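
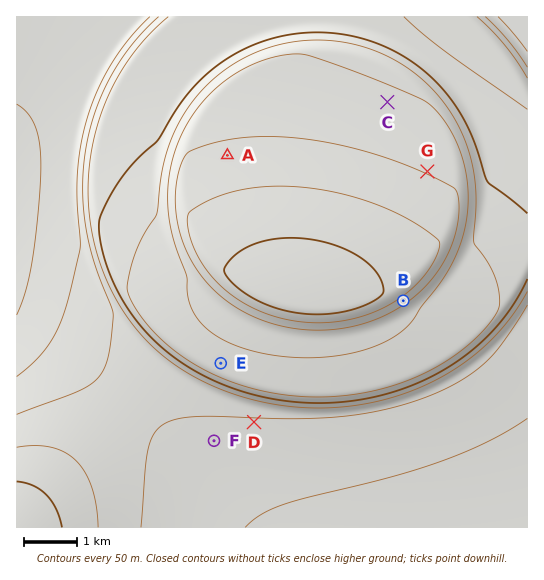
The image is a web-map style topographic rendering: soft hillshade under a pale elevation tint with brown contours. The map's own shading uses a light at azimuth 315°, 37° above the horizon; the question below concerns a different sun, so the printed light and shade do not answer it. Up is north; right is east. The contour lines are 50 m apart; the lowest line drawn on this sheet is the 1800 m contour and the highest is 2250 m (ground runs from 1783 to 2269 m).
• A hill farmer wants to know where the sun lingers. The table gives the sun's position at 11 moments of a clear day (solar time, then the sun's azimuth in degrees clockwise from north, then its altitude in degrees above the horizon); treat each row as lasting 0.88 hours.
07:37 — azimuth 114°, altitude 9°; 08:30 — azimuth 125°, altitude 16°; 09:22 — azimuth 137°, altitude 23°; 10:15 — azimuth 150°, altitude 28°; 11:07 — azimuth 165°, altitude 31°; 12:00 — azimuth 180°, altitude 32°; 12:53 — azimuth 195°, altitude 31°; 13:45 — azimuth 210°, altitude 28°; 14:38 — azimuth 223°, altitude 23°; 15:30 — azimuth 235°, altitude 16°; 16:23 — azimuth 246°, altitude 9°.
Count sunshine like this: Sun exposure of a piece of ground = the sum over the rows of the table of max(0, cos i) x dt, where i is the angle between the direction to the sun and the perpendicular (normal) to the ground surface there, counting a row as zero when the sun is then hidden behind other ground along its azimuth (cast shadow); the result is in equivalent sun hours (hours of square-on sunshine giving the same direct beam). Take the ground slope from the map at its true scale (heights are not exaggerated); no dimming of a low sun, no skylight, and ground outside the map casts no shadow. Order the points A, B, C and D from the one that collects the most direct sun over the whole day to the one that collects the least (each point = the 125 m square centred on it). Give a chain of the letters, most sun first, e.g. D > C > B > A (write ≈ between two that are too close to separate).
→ B > D > C ≈ A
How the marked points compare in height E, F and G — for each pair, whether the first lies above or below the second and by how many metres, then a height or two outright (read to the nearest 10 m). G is above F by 260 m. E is above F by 190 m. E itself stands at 2080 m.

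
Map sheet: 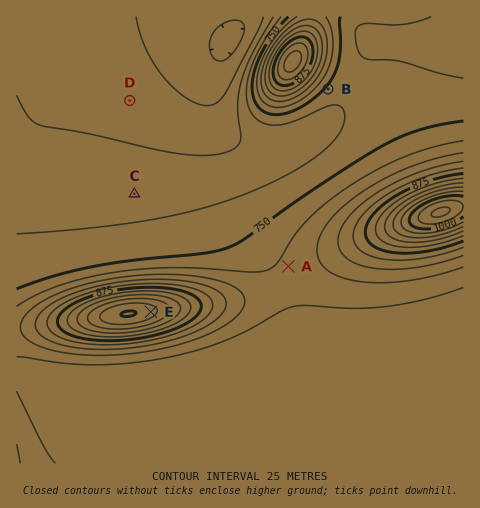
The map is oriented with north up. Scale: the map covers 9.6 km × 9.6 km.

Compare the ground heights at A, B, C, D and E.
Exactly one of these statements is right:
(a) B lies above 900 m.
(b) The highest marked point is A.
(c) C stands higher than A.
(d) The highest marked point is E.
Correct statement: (d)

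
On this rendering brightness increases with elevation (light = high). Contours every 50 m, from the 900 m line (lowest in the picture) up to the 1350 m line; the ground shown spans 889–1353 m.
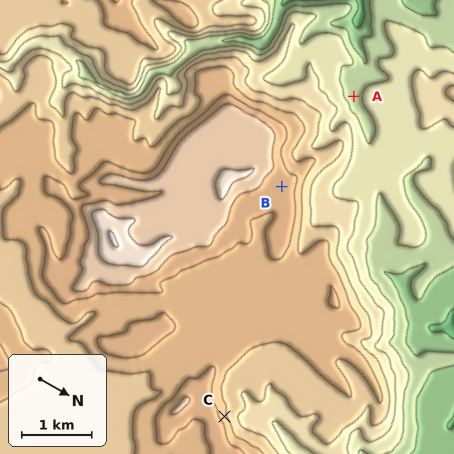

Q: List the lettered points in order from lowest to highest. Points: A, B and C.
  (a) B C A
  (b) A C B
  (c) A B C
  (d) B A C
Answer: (b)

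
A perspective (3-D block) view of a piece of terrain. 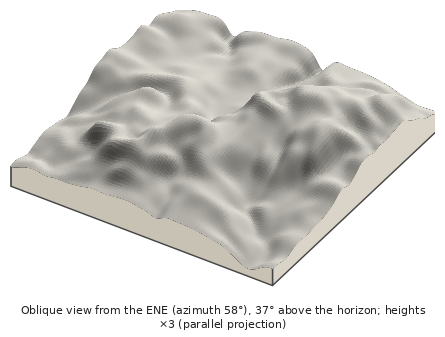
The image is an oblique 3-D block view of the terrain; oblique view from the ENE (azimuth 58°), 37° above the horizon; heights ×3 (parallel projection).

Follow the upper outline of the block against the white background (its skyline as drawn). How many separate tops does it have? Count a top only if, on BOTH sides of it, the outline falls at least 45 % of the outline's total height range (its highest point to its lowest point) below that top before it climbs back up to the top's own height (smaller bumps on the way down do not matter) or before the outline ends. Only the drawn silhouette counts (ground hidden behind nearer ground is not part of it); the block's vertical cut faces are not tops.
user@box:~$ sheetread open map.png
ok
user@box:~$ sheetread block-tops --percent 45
1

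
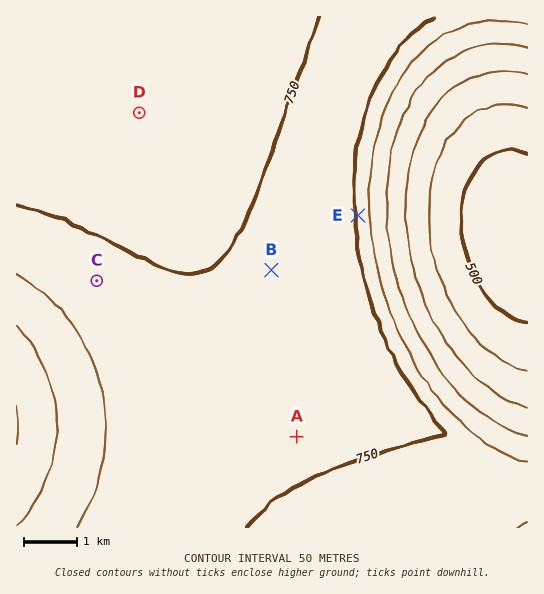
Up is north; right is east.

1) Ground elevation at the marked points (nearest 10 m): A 750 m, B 750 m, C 770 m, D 730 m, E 740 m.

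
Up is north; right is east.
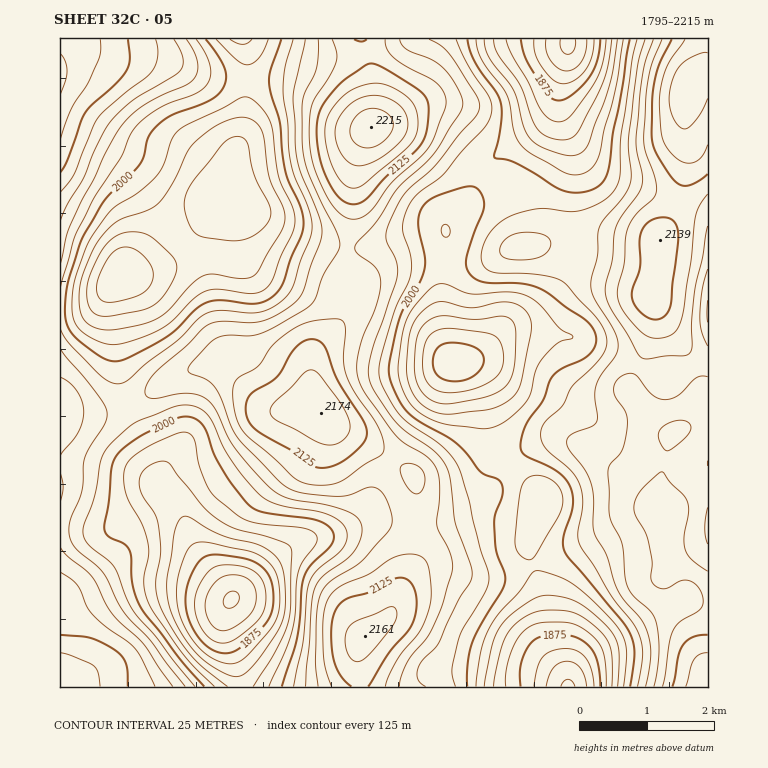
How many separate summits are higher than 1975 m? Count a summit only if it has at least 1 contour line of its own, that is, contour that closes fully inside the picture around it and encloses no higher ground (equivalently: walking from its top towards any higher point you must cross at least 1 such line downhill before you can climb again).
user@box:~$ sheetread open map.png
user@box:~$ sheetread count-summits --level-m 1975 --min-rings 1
6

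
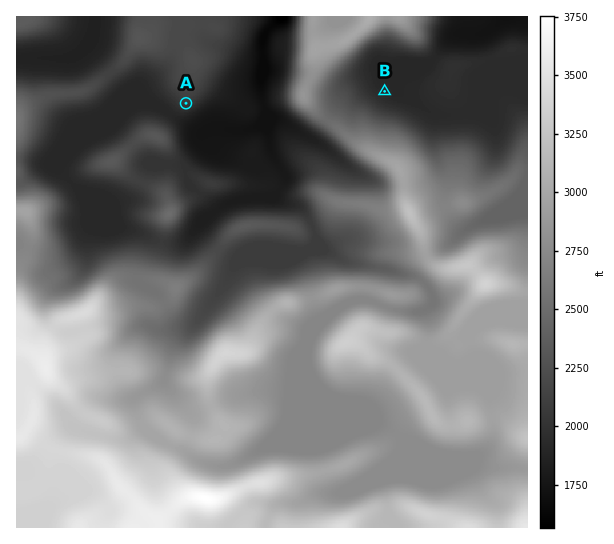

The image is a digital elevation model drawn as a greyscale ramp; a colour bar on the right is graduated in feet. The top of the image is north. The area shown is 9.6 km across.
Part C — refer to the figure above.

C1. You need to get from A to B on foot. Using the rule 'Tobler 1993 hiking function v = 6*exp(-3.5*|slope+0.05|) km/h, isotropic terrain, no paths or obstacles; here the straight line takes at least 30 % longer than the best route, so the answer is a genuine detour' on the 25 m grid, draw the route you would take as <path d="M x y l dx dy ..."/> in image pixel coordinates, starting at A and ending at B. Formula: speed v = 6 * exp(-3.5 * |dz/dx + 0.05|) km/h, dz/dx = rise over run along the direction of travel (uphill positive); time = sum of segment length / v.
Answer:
<path d="M186 103l11 0 13-6 39 0 13 6 7 0 2 2 8 0 35 17 8 0 45-23 2 0 16-8"/>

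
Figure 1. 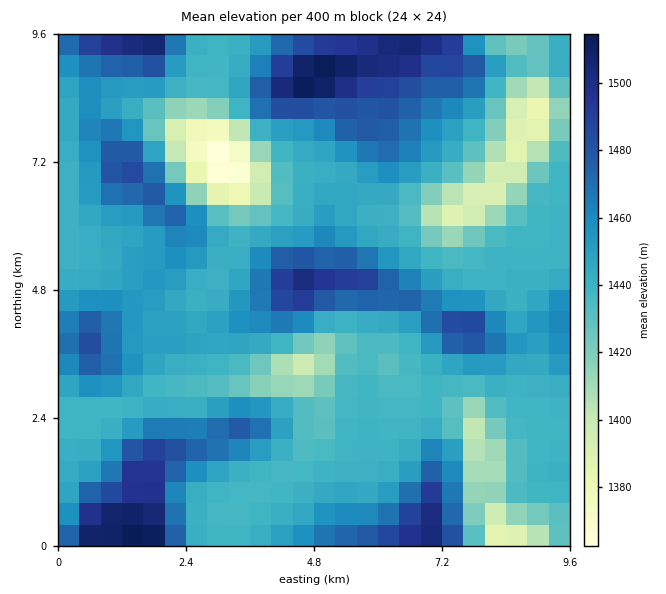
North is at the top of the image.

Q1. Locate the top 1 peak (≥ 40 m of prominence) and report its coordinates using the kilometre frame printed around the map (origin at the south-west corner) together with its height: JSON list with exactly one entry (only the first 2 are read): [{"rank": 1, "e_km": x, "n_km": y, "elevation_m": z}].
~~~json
[{"rank": 1, "e_km": 4.89, "n_km": 8.81, "elevation_m": 1518}]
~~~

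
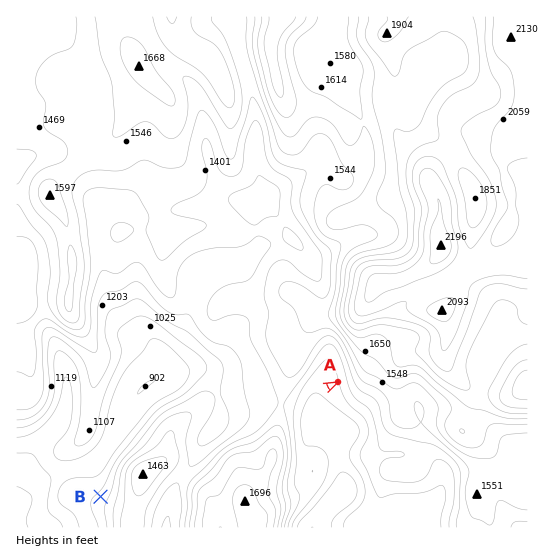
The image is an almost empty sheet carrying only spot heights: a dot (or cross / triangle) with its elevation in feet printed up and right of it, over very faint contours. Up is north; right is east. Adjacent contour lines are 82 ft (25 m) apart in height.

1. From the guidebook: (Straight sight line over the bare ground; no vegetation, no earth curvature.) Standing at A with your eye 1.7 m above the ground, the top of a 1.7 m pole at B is out of sight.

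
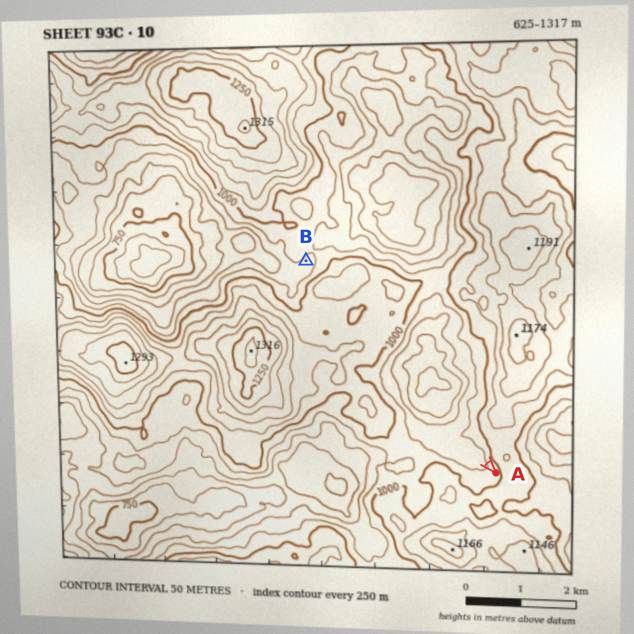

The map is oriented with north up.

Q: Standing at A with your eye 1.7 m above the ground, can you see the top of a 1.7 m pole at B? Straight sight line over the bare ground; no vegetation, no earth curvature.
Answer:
no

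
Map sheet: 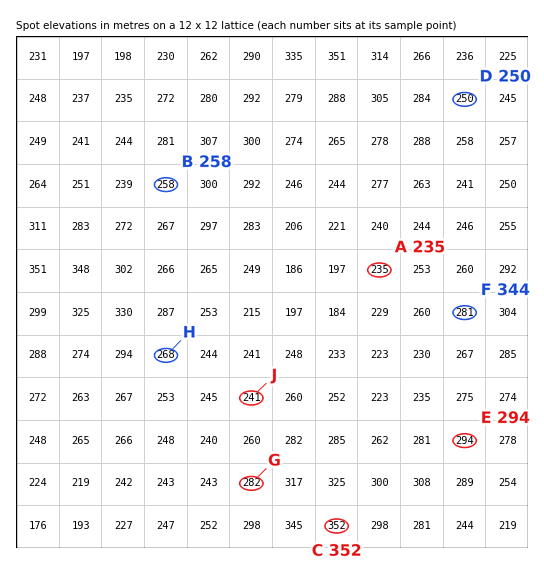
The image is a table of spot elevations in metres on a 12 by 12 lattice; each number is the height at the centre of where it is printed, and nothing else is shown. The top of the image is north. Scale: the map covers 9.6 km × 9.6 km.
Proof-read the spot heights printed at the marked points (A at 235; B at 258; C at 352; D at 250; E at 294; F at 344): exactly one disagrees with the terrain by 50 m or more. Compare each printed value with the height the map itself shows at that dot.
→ F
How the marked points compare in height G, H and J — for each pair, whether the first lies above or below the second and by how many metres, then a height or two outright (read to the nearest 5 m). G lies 40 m above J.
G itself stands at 280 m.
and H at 270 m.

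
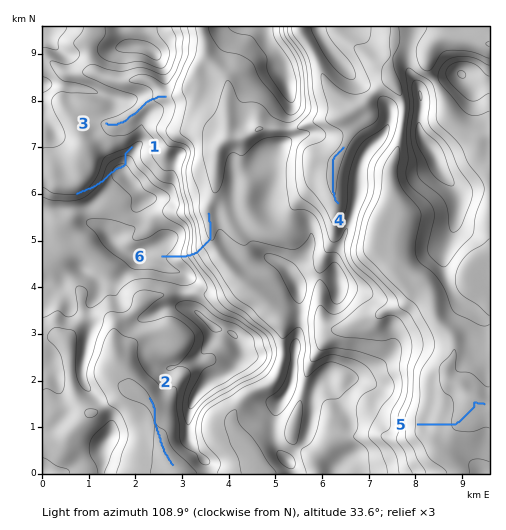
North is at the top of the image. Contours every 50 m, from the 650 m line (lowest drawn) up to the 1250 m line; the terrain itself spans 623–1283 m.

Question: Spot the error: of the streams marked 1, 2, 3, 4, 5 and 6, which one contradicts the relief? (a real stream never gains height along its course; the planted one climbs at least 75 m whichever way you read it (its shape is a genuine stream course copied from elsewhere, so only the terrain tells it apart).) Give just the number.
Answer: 1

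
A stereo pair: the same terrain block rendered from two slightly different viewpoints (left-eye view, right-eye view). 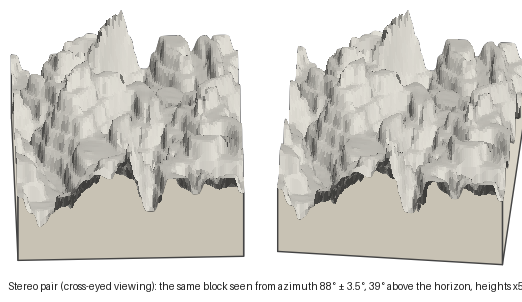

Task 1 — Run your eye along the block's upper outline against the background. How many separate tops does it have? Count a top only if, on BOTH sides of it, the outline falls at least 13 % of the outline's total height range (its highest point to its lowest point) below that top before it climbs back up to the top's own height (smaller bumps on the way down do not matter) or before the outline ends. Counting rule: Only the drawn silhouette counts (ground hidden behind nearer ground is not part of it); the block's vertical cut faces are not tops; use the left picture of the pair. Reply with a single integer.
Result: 2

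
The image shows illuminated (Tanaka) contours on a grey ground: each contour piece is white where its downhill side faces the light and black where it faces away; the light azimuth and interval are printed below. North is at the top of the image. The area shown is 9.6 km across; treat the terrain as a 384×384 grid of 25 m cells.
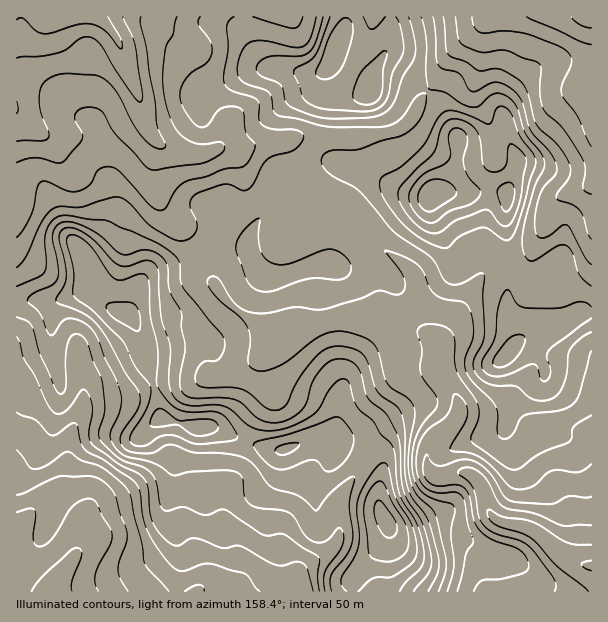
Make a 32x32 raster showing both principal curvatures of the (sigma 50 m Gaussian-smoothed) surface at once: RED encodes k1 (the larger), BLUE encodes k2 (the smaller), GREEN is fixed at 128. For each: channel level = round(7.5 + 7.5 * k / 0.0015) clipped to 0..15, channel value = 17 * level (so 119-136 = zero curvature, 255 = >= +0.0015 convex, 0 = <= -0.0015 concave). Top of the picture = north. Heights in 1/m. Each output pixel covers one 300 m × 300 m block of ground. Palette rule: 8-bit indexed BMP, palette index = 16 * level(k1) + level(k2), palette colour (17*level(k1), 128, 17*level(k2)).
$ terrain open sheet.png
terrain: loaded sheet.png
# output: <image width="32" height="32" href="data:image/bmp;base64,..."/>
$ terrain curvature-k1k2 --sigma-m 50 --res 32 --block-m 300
<image width="32" height="32" href="data:image/bmp;base64,Qk02CAAAAAAAADYEAAAoAAAAIAAAACAAAAABAAgAAAAAAAAEAAATCwAAEwsAAAABAAAAAAAAAIAAABGAAAAigAAAM4AAAESAAABVgAAAZoAAAHeAAACIgAAAmYAAAKqAAAC7gAAAzIAAAN2AAADugAAA/4AAAACAEQARgBEAIoARADOAEQBEgBEAVYARAGaAEQB3gBEAiIARAJmAEQCqgBEAu4ARAMyAEQDdgBEA7oARAP+AEQAAgCIAEYAiACKAIgAzgCIARIAiAFWAIgBmgCIAd4AiAIiAIgCZgCIAqoAiALuAIgDMgCIA3YAiAO6AIgD/gCIAAIAzABGAMwAigDMAM4AzAESAMwBVgDMAZoAzAHeAMwCIgDMAmYAzAKqAMwC7gDMAzIAzAN2AMwDugDMA/4AzAACARAARgEQAIoBEADOARABEgEQAVYBEAGaARAB3gEQAiIBEAJmARACqgEQAu4BEAMyARADdgEQA7oBEAP+ARAAAgFUAEYBVACKAVQAzgFUARIBVAFWAVQBmgFUAd4BVAIiAVQCZgFUAqoBVALuAVQDMgFUA3YBVAO6AVQD/gFUAAIBmABGAZgAigGYAM4BmAESAZgBVgGYAZoBmAHeAZgCIgGYAmYBmAKqAZgC7gGYAzIBmAN2AZgDugGYA/4BmAACAdwARgHcAIoB3ADOAdwBEgHcAVYB3AGaAdwB3gHcAiIB3AJmAdwCqgHcAu4B3AMyAdwDdgHcA7oB3AP+AdwAAgIgAEYCIACKAiAAzgIgARICIAFWAiABmgIgAd4CIAIiAiACZgIgAqoCIALuAiADMgIgA3YCIAO6AiAD/gIgAAICZABGAmQAigJkAM4CZAESAmQBVgJkAZoCZAHeAmQCIgJkAmYCZAKqAmQC7gJkAzICZAN2AmQDugJkA/4CZAACAqgARgKoAIoCqADOAqgBEgKoAVYCqAGaAqgB3gKoAiICqAJmAqgCqgKoAu4CqAMyAqgDdgKoA7oCqAP+AqgAAgLsAEYC7ACKAuwAzgLsARIC7AFWAuwBmgLsAd4C7AIiAuwCZgLsAqoC7ALuAuwDMgLsA3YC7AO6AuwD/gLsAAIDMABGAzAAigMwAM4DMAESAzABVgMwAZoDMAHeAzACIgMwAmYDMAKqAzAC7gMwAzIDMAN2AzADugMwA/4DMAACA3QARgN0AIoDdADOA3QBEgN0AVYDdAGaA3QB3gN0AiIDdAJmA3QCqgN0Au4DdAMyA3QDdgN0A7oDdAP+A3QAAgO4AEYDuACKA7gAzgO4ARIDuAFWA7gBmgO4Ad4DuAIiA7gCZgO4AqoDuALuA7gDMgO4A3YDuAO6A7gD/gO4AAID/ABGA/wAigP8AM4D/AESA/wBVgP8AZoD/AHeA/wCIgP8AmYD/AKqA/wC7gP8AzID/AN2A/wDugP8A/4D/AKd2hZeYh4d3l5aEhYaHl4WS2tmWlpaWl4V1h4eHt7emp5eEhZeXqIaXqIaHhoaXdYGl18aXqMi4lISXqNimcnKnqIZ1dXaVlbeXhpiFmJeUppBz1rjZyIWDtufYt4CTl4W4l4V2dXW4uIaXhoaXdoXKlWG32PmmhJbEYYCAg7iXhJaXdYWHhbinhpiGl5d2hbeEksn4t6TE2YOApZa3l4enhJd2ZXVkpreHiIaXp5eXp4WAyPeEgpP5oJHJqJd2l7iXdYZkhIOTt4eGdmWFpoWGuIKS96VAcJBglMiXdoeYl7iFpJS2uMSFhIR1hbfZp4Wnl4L3x3DnxKTXqIeHh5iXl5Wj2Of712O3yNbl5df357molsbmcHDG2KmYh5eXl4eGtoGWlpX49/b56JZ0U3Slt5eYqLbEpHCWp5eFdIWFmIXZgoWWY+XFY4W2p3VlZIWnp5WXpqa5cISlhqanp5iGhumDdYaG9ZVTYoOVhYeVmKjIhmV1l4WBprWEl8qXh4aWx4OFh6jYh3Z1lnV2doWXqbmXdXaXc6TY+seTuJeGhremc4WXt8iXloaohnd3dYWnl6aGh5iEhIW3+aaVhGV1t6VSdabWt4aGl5iGh4d3hISFhYWGhnZ1Zaa2t8jYlpa2tITG6dmGhaiXdYWFhnaHhoV1doZ2hnV1t5aGhpbJx8fV2MaGtqeFhnWFlpiXhnaHh4eHqIWmlpSnp3aGhqd2ZGPnp6S32IZlZnWXqKe3l5iolpeXdJe5hIW3hZe2hYZ0hfjXhIXZtqWWhqeXdoeYmJiXhoN1pqiGdcaTt+qEhqT4+qV0lZaEhZeGqId2doeXh3WEhZbFdXV05XJ01nR1pPekk4endYR1loaXp4eGhoeGdIaWx7d1dZT3cnS4lYaUpHSXl5d0haipmIWnmHZ3hnWGl7bqyLa2o/qDcqaWiKeGZYanhnWGp6e4lZandnWFhqe2tcrqt7bF+aV0lHSoqIWXl6iHlpeHdpeEl7iWlri3p5Z0lqW1hWPV18W3p5eGdZeGl5d1c4KCc3WUlYaXp4aHh3Z1pcaXcufZpYeHhnSGhpeXloKWmKiElqWEYoGBcYKDdXSn/MeS93R0h4Z0l5iYmKiEg5eYqHV0p8eVt7empbOEdLTGkqb5dHWHl5eXmJeYqIJ0qKmnpYVzlbi3psX8yISFpZRzyMeUdXaHp5eYh5engJeomIamyLi2psemgui2dJWVqIOmlaWGd4eYh4eXt4SCp5eHdnaouMjFxPiTleeXpoOWhZeGh6iop5Z2h6i5cHSnl4V1hqenllNi+aeDyKiYhnR1h5iXmJiWp4WFlpKCt6iWqKeop4aFdXLX2ZLHqJiXhnWFhYWFhXQ="/>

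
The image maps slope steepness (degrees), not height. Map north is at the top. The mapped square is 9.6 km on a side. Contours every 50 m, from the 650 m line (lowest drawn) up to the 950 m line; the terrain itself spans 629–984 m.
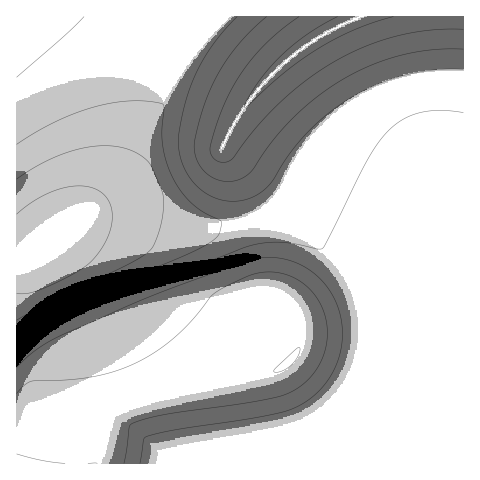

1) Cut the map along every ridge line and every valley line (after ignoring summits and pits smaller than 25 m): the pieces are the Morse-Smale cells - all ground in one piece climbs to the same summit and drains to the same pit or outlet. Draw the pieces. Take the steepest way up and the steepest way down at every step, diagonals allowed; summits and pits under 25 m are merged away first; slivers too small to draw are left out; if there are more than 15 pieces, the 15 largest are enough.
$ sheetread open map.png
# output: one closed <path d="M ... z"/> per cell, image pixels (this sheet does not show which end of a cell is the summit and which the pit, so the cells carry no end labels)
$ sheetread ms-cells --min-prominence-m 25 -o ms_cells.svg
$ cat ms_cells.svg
<path d="M463 74l-29 0-22 4-29 9-26 13-25 19-18 18-16 20-22 39-11 11-20 11 35 7 31 13 16 11 12 13 17 25 8 28 0 28-3 12-13 29-19 23-14 10-27 12-122 25-6-2-17-17-3-7-27-78-34-76-21-26-10-8-19 12-13 1 0 210 447 1z"/><path d="M463 16l-446 0-1 236 13 0 35-24 17-8 27-7 37 0 63 11 24-2 23-8 21-18 22-39 16-20 29-28 32-18 28-11 31-6 29 0z"/><path d="M145 213l-37 0-13 3-31 12-15 11 22 24 13 21 29 66 30 85 17 17 6 2 122-25 27-12 14-10 15-16 8-13 12-35 0-28-3-11-10-26-12-16-12-13-16-11-20-10-25-7-23-2-19 5-16 0z"/>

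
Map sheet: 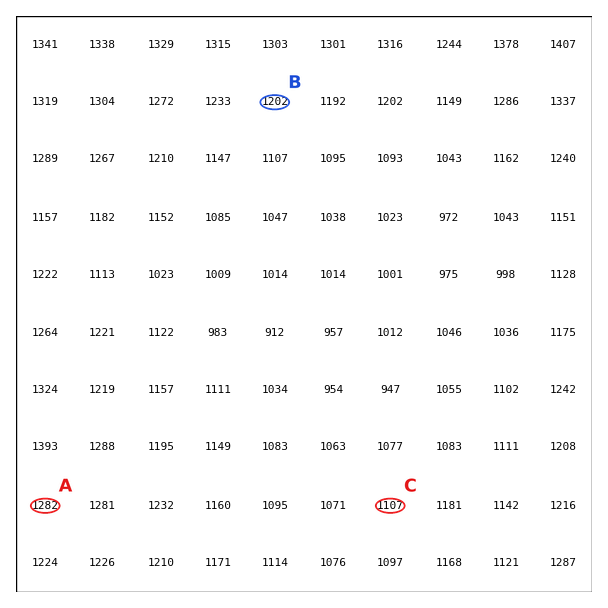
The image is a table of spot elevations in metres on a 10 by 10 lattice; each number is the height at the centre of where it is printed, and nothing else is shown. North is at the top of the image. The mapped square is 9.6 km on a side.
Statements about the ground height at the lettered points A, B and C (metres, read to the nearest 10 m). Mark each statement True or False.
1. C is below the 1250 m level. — True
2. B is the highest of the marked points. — False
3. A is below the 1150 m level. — False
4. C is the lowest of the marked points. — True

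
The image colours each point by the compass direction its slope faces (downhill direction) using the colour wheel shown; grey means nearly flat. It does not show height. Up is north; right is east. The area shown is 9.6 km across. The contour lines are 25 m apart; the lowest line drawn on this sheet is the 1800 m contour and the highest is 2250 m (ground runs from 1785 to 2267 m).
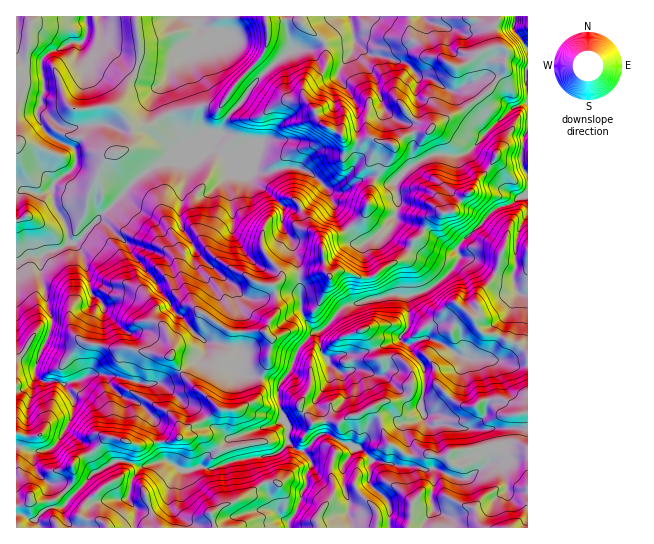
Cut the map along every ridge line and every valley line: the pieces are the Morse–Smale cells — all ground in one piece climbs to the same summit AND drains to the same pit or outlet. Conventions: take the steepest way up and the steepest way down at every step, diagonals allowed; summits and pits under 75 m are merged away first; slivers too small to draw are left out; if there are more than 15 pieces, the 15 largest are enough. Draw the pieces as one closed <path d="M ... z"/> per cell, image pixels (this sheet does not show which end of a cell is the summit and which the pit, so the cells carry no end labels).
<path d="M498 16l-481 0-1 430 15 6 15-1 13-10 14-30 0-13-8-12 2-3 14-3 8-5 26 1 30 8 17-1 35-22 8-10 1-10 11 2 22 7 1 4-4 16 3 3 36 8 8 0-6 9 6 29-9 6-16 4-2 2 0 14 1 9 4 3 18-5 10-9 6 6 7 2 10 12-5 10 0 12-6 8 0 6-6 15-7 8 2 6 237 0 1-258-9 2-18-11-10 21-14 13-1 7 3 4 0 7-5 4-19-14-8 4-8 0-11-16-3 0-16 5-20-1-10 4-33 6-23 24-6 3-8-6-8-13-4-54-4-6-1-11-9-15 0-21-18-17-10-5-8-9-9-4-13-16-12-7-6 0-30 13-12 0 6-6 11-6 37-14 9-20 16-16 12-18 27-25 16-7 14 0 16-5 16 0 8-3 1-2 1 3 14 13 33 6 5 3 12 13 12 2 18 12 6 0 10-6 6 0 12 10 9-8 13-20-1-5 3-12-11-7-1-6 0-11z"/><path d="M206 341l-1 10-8 10-35 22-17 1-39-9-17 0-8 5-14 3-2 3 8 12 0 13-14 30-13 10-15 1-12-5-3 0 0 80 273 1-1-6 7-8 6-15 0-6 6-8 0-12 5-10-10-12-7-2-6-6-10 9-18 5-4-3-1-9 0-14 2-2 16-4 9-6-6-24 0-5 4-8-42-9-3-3 4-16-3-6z"/><path d="M354 39l-1 2-8 3-16 0-16 5-14 0-12 4-31 28-12 18-16 16-9 20-37 14-11 6-6 6 12 0 30-13 6 0 12 7 5 6 28 11 13 0 11-4 20 1 11 6 13 13 8 4 8 0 25-16 6 0 12 7 9 0 13-15 8-3-4-14-9-4-7 0-1-3 8-7 12-5 15 0 5-7 28-14 21-16-12-10-6 0-10 6-6 0-18-12-12-2-12-13-5-3-33-6-14-13z"/><path d="M231 161l-2 1 9 9 9 4 37 34-1 18 9 15 7 25 2 46 13 18 4 1 5-3 23-24 33-6 10-4 20 1 18-6-8-19-10-10-10 0 9-7 5-13 10-7 5-13 16-8-5-16 0-14-5-4-11-4-8-10-8 3-12 14 2 27-10 18-14 12-10 5-5 0-21-26-9-28-19-18-11-4-16 0-11 4-13 0z"/><path d="M514 16l-15 0-4 10 1 17 11 7-3 12 1 5-13 20-9 8 7 9 15 0 7 5-28 25-13 17 11 13 13 8 8 9 1 5 15 12-12 7-14 6-12 14-17 14-8 11 4 7-5 9-10 11-18 13 12 17 8 0 8-4 18 14 6-4 0-7-3-4 1-7 14-13 10-21 18 11 9-3 0-220-15-19z"/><path d="M470 151l-13 5-24-1-18 10 8 10 11 4 5 4 0 14 5 16-16 8-5 13-10 7-2 9-10 9 8 2 10 10 8 18 18-12 10-11 5-9-4-7 7-10 18-15 12-14 14-6 12-7-15-12-1-5-8-9-13-8z"/><path d="M483 96l-21 15-24 12-9 9-15 0-12 5-9 8 16 4 6 15 18-9 24 1 12-4 15-18 28-25-7-5-15 0z"/><path d="M373 176l-11 3-20 13-14-2 9 28 21 26 5 0 22-15 12-20-2-26-10 0z"/><path d="M251 432l-22 7-8 10-6 4 2 1-1 3 2-1 5 5-4 4 4-2 3 1 30-7z"/><path d="M527 16l-12 0-2 9 0 5 14 18z"/>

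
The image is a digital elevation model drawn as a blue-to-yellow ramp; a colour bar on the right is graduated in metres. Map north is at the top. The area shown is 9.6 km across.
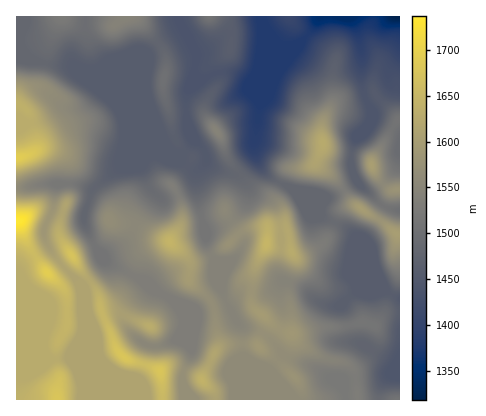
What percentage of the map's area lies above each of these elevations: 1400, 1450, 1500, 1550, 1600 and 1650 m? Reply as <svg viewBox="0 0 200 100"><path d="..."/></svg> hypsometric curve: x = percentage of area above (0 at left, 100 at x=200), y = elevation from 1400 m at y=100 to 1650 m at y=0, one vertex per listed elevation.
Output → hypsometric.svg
<svg viewBox="0 0 200 100"><path d="M189 100l-16-20-53-20-42-20-41-20-31-20"/></svg>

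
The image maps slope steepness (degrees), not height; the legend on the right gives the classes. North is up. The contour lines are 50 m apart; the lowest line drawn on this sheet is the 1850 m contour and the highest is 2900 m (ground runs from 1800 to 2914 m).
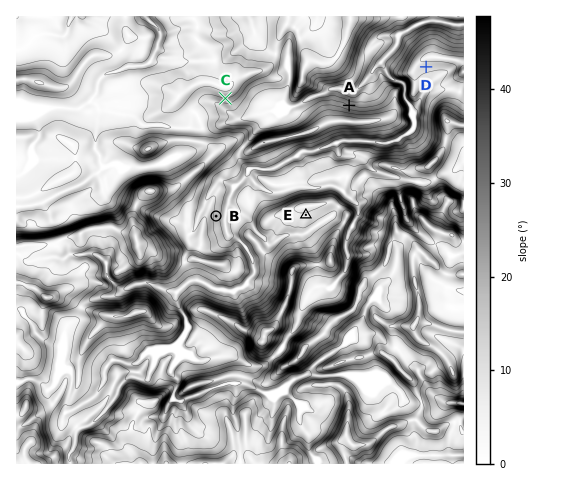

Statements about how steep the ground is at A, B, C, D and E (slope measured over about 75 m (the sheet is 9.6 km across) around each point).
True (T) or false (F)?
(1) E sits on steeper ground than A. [F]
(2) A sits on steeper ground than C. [T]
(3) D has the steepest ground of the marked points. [F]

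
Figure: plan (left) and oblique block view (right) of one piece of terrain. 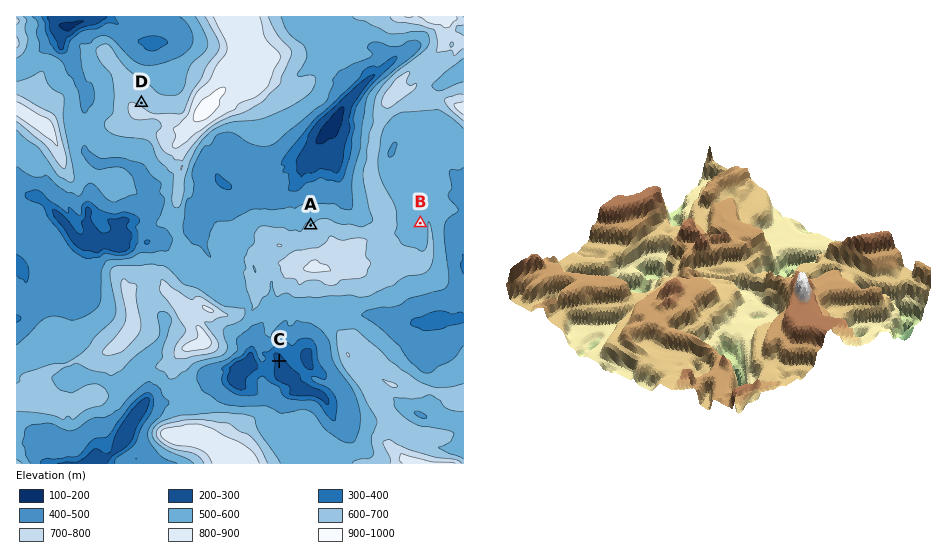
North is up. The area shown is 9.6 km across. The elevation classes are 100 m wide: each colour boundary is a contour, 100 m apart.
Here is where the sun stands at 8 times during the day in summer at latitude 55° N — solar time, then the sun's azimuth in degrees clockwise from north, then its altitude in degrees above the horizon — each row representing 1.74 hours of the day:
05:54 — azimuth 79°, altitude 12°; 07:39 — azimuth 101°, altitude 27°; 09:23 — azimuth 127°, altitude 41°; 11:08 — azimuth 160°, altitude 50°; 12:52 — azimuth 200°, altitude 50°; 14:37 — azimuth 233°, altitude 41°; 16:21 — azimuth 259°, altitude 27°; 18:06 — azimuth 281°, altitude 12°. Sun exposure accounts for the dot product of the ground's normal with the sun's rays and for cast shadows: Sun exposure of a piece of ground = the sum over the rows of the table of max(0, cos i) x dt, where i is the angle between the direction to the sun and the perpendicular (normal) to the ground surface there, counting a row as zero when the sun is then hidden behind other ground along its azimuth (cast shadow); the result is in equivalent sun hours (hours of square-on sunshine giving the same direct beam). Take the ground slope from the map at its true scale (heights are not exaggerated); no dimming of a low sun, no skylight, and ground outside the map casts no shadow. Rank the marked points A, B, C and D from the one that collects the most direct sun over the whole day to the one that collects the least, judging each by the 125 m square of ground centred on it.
D ≈ B > C > A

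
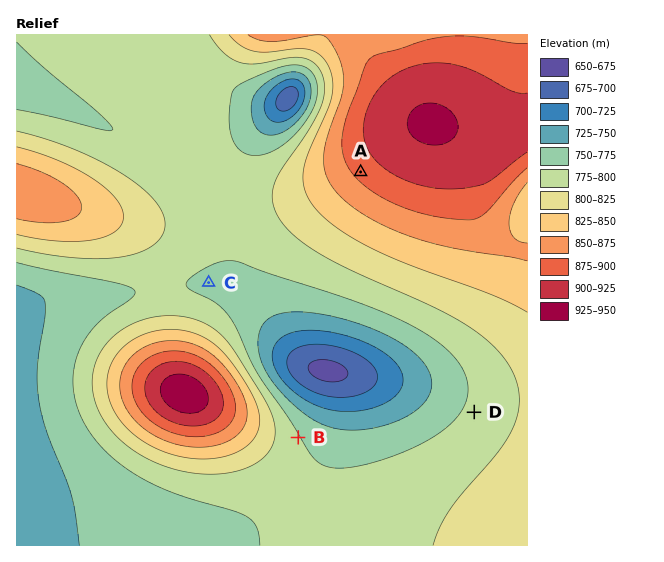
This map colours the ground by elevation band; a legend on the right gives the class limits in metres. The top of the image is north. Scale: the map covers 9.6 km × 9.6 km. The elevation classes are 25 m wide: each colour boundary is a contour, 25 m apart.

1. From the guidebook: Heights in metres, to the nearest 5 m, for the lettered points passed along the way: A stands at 880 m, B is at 775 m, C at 770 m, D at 780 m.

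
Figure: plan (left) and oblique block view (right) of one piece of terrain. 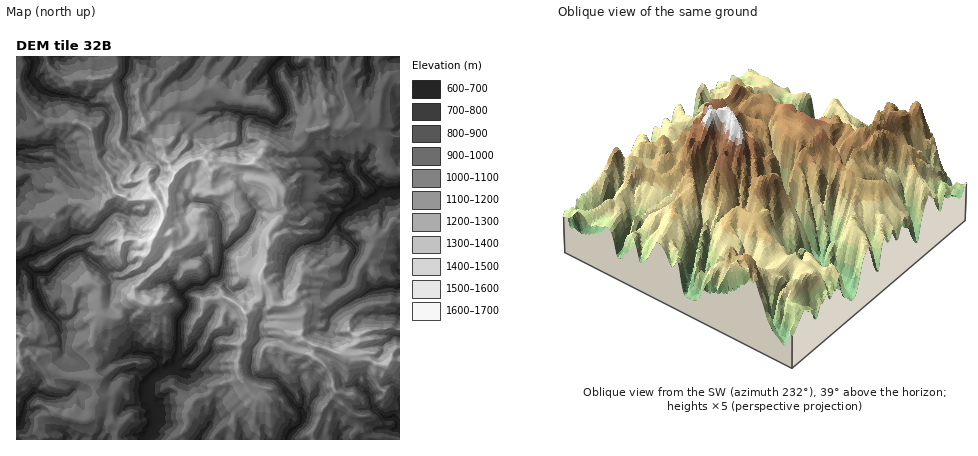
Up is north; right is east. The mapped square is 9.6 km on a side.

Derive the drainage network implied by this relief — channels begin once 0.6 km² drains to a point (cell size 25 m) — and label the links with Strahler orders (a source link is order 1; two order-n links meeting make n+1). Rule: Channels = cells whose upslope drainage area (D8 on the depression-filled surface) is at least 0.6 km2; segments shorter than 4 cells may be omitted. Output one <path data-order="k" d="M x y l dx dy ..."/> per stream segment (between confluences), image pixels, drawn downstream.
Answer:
<path data-order="1" d="M214 418l-4 4 0 4-4 4-6 10"/><path data-order="2" d="M302 410l0 12-12 12-2 2 0 4"/><path data-order="1" d="M310 406l-4 4-4 0"/><path data-order="1" d="M304 398l0 6-2 6"/><path data-order="1" d="M72 392l-6 6-18 0-10-4-4 0-8 8-4 20-2 2-4 2"/><path data-order="1" d="M352 386l6 0 8 6 6 6 0 6 2 4 12 10 8 0 4 4 2 6"/><path data-order="3" d="M148 384l0 2 0 12 6 10 0 16-2 8-6 8"/><path data-order="3" d="M160 372l-2 2-4 2-4 4-2 4"/><path data-order="2" d="M170 368l-10 4"/><path data-order="2" d="M178 362l-2 2-2 4-4 0"/><path data-order="1" d="M128 354l10-2"/><path data-order="1" d="M64 352l-2-22-4-8"/><path data-order="2" d="M138 352l2 0 4 2 8 0 8 8 0 10"/><path data-order="1" d="M138 348l0 4"/><path data-order="1" d="M196 344l-2 4-10 10-2 2-4 0 0 2"/><path data-order="1" d="M220 336l-8 6-2 12-16 16-16 2-4-4-4 0"/><path data-order="1" d="M394 336l6 0"/><path data-order="1" d="M330 330l2-12 12-12 26-14 10-2 4-2 14 0 2 0"/><path data-order="1" d="M260 324l0 16-4 6-4 4 0 20 2 4 4 4 6 2 8 0 6 2 8 8 2 4 4 4 2 6 8 6"/><path data-order="2" d="M58 322l-14-16-4-10-6-8 0-12 0-2"/><path data-order="1" d="M66 320l-8 2"/><path data-order="1" d="M390 314l10 0"/><path data-order="2" d="M184 296l0 2 4 4 0 6-10 14 0 30-2 4 0 4 2 2"/><path data-order="1" d="M336 290l8-6 4-4 0-10 8-18 0-6-16-16 0-10"/><path data-order="1" d="M226 286l0-2-8-6"/><path data-order="1" d="M174 284l10 12"/><path data-order="2" d="M210 280l-8 6-8 0-4 2-6 6 0 2"/><path data-order="1" d="M128 278l-4 2-12 0-16-16-4-2-8-10-10 2-8 4-18 16-12 0-2 0"/><path data-order="2" d="M218 278l-8 2"/><path data-order="2" d="M34 274l-12-10"/><path data-order="1" d="M286 270l0-4 4-10 10-10 12-4 4 0 6-2 6-6 2-6 10-8"/><path data-order="1" d="M210 264l0 12 2 0-2 4"/><path data-order="2" d="M22 264l-2 0-4 2 0 8"/><path data-order="2" d="M224 252l-4 24-2 2"/><path data-order="2" d="M340 220l6-6 4-2 2-2"/><path data-order="1" d="M126 216l-6-2-6 0-22 20-4 2-12 0-2 0-6 6-16 8-12 2-6 6-8 0-4 6"/><path data-order="1" d="M186 212l2-6 4-4"/><path data-order="2" d="M352 210l4-2 2 0 8-6"/><path data-order="2" d="M192 202l16 2 10 8 2 6 2 4 0 26 2 4"/><path data-order="1" d="M326 202l6 6 14 0 2 2 0 2 4-2"/><path data-order="3" d="M366 202l2 0 8-4 6-6"/><path data-order="1" d="M188 194l0 2 4 6"/><path data-order="3" d="M382 192l18 0"/><path data-order="1" d="M24 184l-8 4"/><path data-order="1" d="M240 182l6 10 2 8 8 10 0 2-8 18-20 20-4 2"/><path data-order="1" d="M64 174l-12-12-10 0-4-2-12-2-10-4"/><path data-order="2" d="M346 174l10 10 2 12 4 6 4 0"/><path data-order="1" d="M332 172l12 0 2 2"/><path data-order="1" d="M362 168l0 6 18 18 2 0"/><path data-order="1" d="M106 162l-2-4 0-2 2-4 0-4-2-4 0-6 6-14 0-8-2-2-6-6-8 0-4-2-4-4-14-4-4-2-16-2-10-4-6-6-4-6 0-4 4-10 0-4-2-4"/><path data-order="1" d="M322 158l8 6 4 2 8-2 4 4 0 6"/><path data-order="1" d="M66 156l-12-10-12 0-6 4-20 0"/><path data-order="1" d="M148 154l-4-2-2-6-2-4-8-2-4-4 0-4 0-2 0-22-4-10 0-12-2-6 6-8 2-16"/><path data-order="1" d="M244 140l-2-2 0-16 2-6 2 0"/><path data-order="1" d="M212 122l4-4 6-2 4-4"/><path data-order="2" d="M246 116l8 0 6 4 4 0 6 2 6 0 8-6 2-2 0-8-4-10-8-12 0-6-2-4 0-4 14-14"/><path data-order="2" d="M226 112l12 0 4 4 4 0"/><path data-order="1" d="M188 112l6 0 4 2 6 0 6-2 16 0"/><path data-order="1" d="M368 86l0-2 2-4 0-12-2-4 2-8"/><path data-order="1" d="M176 80l6-2 12-12 4-8 0-2 2 0"/><path data-order="1" d="M332 70l-4-4-2-10"/><path data-order="1" d="M304 68l-2 2-6 0-6-6 0-2-4-6"/><path data-order="1" d="M146 56l-4 0"/>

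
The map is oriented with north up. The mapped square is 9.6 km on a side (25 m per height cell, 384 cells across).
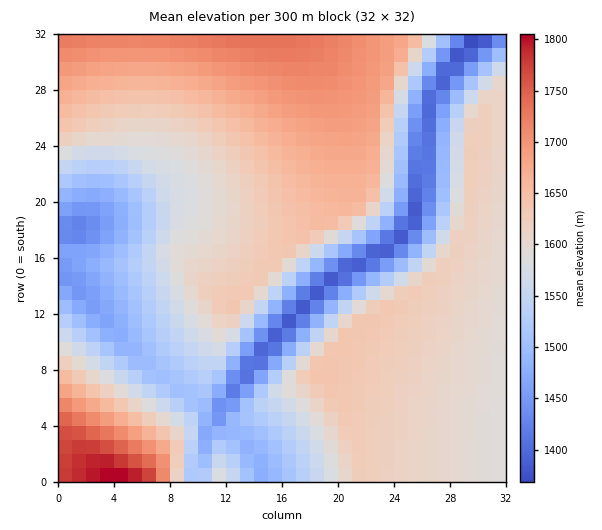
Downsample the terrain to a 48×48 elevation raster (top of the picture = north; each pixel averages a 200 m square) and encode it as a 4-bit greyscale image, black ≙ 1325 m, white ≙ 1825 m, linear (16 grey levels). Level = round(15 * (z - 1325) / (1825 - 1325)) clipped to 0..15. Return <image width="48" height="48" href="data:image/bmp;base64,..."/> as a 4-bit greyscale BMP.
<image width="48" height="48" href="data:image/bmp;base64,Qk32BAAAAAAAAHYAAAAoAAAAMAAAADAAAAABAAQAAAAAAIAEAAATCwAAEwsAABAAAAAAAAAAAAAAABEREQAiIiIAMzMzAERERABVVVUAZmZmAHd3dwCIiIgAmZmZAKqqqgC7u7sAzMzMAN3d3QDu7u4A////AO7u7u7u25dWeHZVVVZneImZmZmYiIiIiO7u7u7t25dVeHZUVWZneImZmZmYiIiIiN7u7u3cy5dlZ2ZVVWZ3eImZmZmZiIiIiN7u7d3Mu6hkVmVVVWZ3iJmZmZmZiIiIiN3d3cy7qphkVlVVVmZ3iJmZmZmZiIiIiN3dzLu6qZh1RVVVZmd4iZmZmZmZiIiIiN3Mu7qpmIdlRFVWZnd4iZmZmZmZiIiIiMzLuqmZiHZlQ0VmZ3eImZmZmZmZiIiIiMu6qpmId2ZVUzRmd3iJmZmZmZmZiIiIiLuqmYh3ZlVWVDNWd4iZmZmZmZmZmIiIiKqpmId2ZVZmZTI1Z4mZmZmZmZmZmIiIiKmYh3ZlVWZmZkMkVnmamZmZmZmZmIiIiJmId2ZVVmZndlMiRWeZmZmZmZmZmYiIiJiHdlVVVmZ3d2QyNFaJmZmZmZmZmYiIiId2ZVVVZmd3eHVDI0VomZmZmZmZmYiIiHdmVUVVZnd3iIZUIjRXiZmZmZmZmZiIiHZlVEVWZnd4iIdlMiNFeJmZmZmZmZiIiGZURFVWZ3eIiZh2QyI0V4mZmZmZmZiIiGVERFVWZ3iImZmHVDIjRXiZmZmZmZmIiFRERFVmZ3iJmZmYdUMiNFZ4mZmZmZmIiERERVVmd3iJmZmZhlQyI0VneJmZmZmIiERERVZmd4iZmZmZmGVDIjNFZ3iZmZmYiEREVVZmd4iZmZmZmYZUMiI0RWeJmZmYiERFVVZneIiImZmZmZh2VDIiNFZ4mZmYiEREVVZneIiIiZmZmZmHZUMyIjRXiZmZiERERFVmd4iIiJmZmZmYd2VDIiNGeJmZiDMzRFVmd4iIiJmZmZqqmHdlQyI1Z5mZiDMzREVWd4iIiImZmZqqqph2VDIkV4mZiEMzREVWZ4iIiImZmZqqqqqYdUIjVomZmERERFVWd3iIiImZmaqqqqqphkMjRomZmFVERVVmd3iIiImZmaqqqqqql1MjRnmZmFVVVVZmd3iIiImZmaqqqqqql1QiRnmZmGZVVWZnd4iIiJmZmqqqqqqql2QiRnmZmXZmZmd3eIiIiJmZqqqqqqqqmGQiRXmZmXd3d3d4iIiIiZmZqqqqq7u6qGQiRXmZmYiHd4iIiIiImZmaqqqru7u7qGQiRXiZmZiIiIiIiIiJmZmqqqq7u7u7qGQyRXiZmZmZmIiIiImZmZqqqqu7u7u7qHUyRXiZmamZmZmZmZmZmaqqq7u7u7u7qXUyNWiZmaqZmZmZmZmZqqqqu7u7u7u7uXUyNWeZmaqqqZmZmZmqqqq7u7u7u7u7uYZCNFeJmaqqqqqqqqqqqru7u7u7u7u7uoZDI1Z4mbuqqqqqqqqqu7u7u7vMy7u7updTIkVnibu7uqqqqru7u7u7zMzMzLu7u5hkMjRWeLu7u7u7u7u7u7zMzMzMzMu7u6l1QiNFZ8u7u7u7u7u7zMzMzMzMzMy7u7mGUyI0VszMzLu7zMzMzMzMzMzMzMy7u7qXZDESRczMzMzMzMzMzMzMzMzMzMy7u7qodUIRIw=="/>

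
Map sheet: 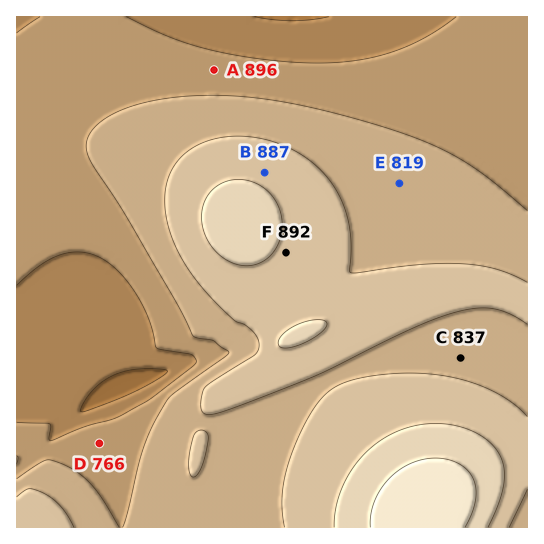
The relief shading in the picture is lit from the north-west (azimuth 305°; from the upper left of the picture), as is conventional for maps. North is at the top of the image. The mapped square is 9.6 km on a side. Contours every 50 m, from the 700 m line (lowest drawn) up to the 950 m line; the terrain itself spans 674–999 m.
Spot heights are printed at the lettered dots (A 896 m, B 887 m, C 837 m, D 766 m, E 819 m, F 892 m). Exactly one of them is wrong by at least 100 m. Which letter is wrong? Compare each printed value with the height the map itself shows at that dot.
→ A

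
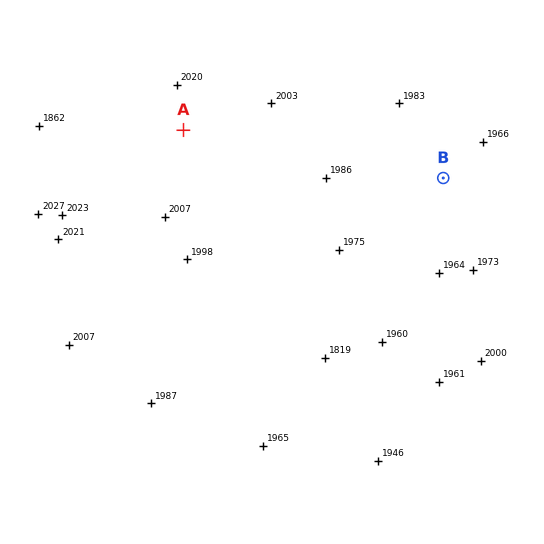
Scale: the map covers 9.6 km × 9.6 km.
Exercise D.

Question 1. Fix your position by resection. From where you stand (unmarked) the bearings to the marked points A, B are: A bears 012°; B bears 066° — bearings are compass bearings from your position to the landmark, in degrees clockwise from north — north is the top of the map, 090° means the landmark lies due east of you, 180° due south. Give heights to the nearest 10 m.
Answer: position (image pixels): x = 145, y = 311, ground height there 2000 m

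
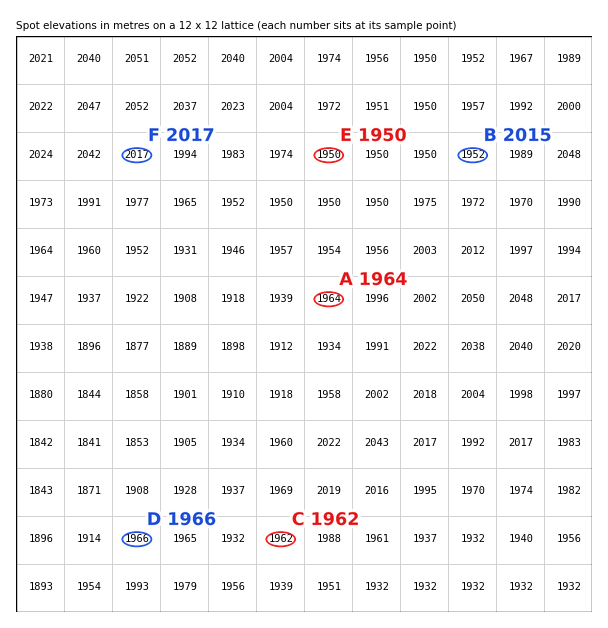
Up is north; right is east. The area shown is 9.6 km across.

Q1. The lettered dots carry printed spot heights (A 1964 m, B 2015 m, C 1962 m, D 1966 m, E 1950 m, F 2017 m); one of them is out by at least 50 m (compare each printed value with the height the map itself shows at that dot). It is B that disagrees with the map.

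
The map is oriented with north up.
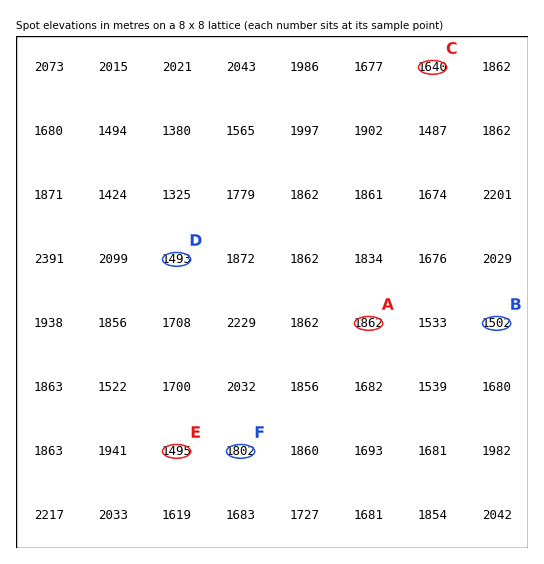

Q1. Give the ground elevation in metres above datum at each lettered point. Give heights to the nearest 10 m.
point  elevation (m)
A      1860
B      1500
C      1640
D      1490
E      1490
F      1800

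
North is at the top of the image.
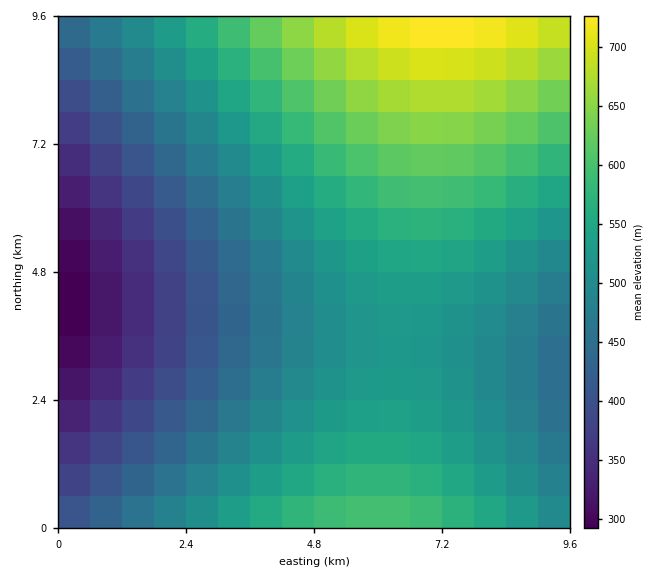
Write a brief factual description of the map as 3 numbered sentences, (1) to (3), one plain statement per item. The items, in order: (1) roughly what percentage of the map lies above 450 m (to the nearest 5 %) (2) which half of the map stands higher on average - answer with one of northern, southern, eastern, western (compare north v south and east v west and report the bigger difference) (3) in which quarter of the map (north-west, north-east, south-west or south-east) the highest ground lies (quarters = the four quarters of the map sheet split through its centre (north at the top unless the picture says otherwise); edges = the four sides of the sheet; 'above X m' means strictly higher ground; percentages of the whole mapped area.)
(1) Roughly 75 % of the ground is higher than 450 m.
(2) The eastern half stands higher on average than the western half.
(3) The highest point lies in the north-east quarter of the map.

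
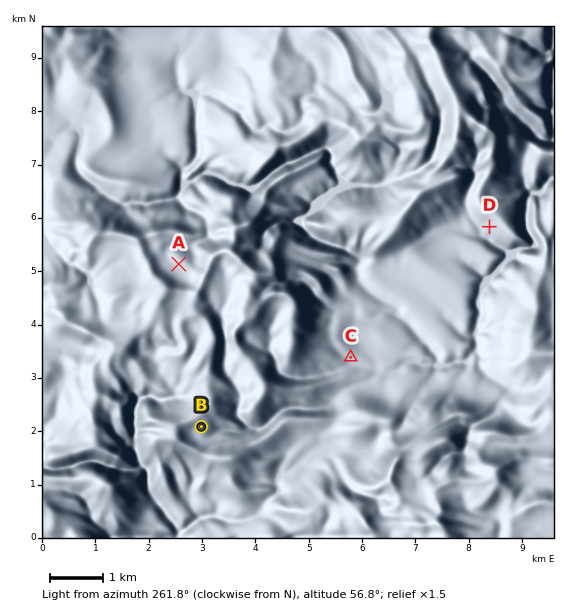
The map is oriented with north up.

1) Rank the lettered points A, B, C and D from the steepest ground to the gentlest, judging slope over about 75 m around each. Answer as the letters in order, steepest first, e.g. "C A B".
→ D B C A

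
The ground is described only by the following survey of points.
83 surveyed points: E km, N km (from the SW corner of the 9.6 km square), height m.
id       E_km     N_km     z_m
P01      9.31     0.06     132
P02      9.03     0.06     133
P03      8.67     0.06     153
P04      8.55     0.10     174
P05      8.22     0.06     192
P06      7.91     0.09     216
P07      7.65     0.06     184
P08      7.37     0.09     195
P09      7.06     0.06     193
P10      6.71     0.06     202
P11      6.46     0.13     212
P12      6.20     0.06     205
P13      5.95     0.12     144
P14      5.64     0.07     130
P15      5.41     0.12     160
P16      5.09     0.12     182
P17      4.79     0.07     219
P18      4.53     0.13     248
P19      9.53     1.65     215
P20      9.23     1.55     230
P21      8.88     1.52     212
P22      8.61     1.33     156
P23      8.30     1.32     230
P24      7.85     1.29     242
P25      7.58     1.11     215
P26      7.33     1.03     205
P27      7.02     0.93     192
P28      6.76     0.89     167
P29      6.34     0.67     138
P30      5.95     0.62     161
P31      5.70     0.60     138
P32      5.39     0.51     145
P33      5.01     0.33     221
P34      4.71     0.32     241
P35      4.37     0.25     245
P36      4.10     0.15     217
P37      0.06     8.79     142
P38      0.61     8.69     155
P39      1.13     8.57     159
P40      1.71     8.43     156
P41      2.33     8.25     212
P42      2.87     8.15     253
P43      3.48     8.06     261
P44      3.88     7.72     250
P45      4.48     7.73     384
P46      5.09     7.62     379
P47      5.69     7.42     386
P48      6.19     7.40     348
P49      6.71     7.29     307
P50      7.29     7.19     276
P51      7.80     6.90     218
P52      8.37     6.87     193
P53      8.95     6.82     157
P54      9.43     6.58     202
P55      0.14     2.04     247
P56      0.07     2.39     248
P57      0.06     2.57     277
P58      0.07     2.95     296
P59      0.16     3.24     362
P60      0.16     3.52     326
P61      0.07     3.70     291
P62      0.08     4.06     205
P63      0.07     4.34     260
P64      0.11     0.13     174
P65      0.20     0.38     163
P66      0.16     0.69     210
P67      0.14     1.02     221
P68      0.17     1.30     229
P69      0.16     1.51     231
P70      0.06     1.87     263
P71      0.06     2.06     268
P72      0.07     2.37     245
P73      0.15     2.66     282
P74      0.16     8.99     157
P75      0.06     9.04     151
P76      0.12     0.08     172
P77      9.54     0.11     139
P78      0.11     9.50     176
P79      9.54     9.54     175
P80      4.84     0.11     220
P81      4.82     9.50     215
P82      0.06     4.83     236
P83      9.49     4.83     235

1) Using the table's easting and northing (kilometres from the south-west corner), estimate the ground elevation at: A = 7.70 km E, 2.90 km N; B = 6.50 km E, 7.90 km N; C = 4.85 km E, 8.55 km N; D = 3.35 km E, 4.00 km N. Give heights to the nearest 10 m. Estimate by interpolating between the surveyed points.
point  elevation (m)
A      230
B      260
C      360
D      260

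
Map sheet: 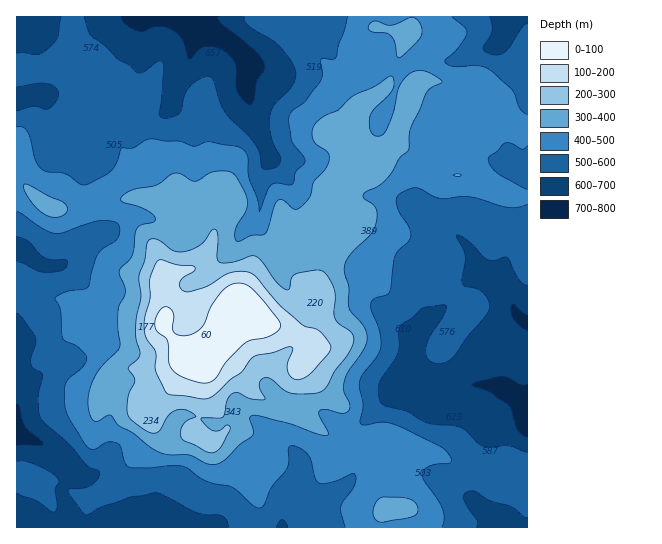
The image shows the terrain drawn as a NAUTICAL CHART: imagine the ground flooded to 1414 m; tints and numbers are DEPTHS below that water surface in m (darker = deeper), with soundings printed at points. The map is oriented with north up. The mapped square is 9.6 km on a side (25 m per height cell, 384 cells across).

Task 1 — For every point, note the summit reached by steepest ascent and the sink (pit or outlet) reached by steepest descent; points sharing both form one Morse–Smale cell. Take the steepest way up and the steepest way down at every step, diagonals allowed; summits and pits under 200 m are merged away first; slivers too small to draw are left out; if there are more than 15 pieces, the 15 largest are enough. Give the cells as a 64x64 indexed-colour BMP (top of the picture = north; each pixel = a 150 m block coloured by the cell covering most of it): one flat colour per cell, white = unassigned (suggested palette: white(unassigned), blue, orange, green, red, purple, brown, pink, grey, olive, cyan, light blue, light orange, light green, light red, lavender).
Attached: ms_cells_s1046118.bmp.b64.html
<image width="64" height="64" href="data:image/bmp;base64,Qk12CAAAAAAAAHYAAAAoAAAAQAAAAEAAAAABAAQAAAAAAAAIAAATCwAAEwsAABAAAAAAAAAA////ALR3HwAOf/8ALKAsACgn1gC9Z5QAS1aMAMJ34wB/f38AIr28AM++FwDox64AeLv/AIrfmACWmP8A1bDFADMzMzMzMzMzMzMzMzMzMzMzMzMzMzMzIiIiIiIiIiIiMzMzMzMzMzMzMzMzMzMzMzMzMzMzMzMiIiIiIiIiIiIzMzMzMzMzMzMzMzMzMzMzMzMzMzMzMyIiIiIiIiIiIjMzMzMzMzMzMzMzMzMzMzMzMzMzMzMzIiIiIiIiIiIiMzMzMzMzMzMzMzMzMzMzMzMzMzMzMzMiIiIiIiIiIiIzMzMzMzMzMzMzMzMzMzMzMzMzMzMzMyIiIiIiIiIiIjMzMzMzMzMzMzMzMzMzMzMzMzMzMzMzIiIiIiIiIiIiMzMzMzMzMzMzMzMzMzMzMzMzMzMzMzMyIiIiIiIiIiIzMzMzMzMzMzMzMzMzMzMzMzMzMzMzMzIiIiIiIiIiIjMzMzMzMzMzMzMzMzMzMzMzMzMzMzMzMyIiIiIiIiIiMzMzMzMzMzMzMzMzMzMzMzMzMzMzMzMyIiIiIiIiIiIzMzMzMzMzMzMzMzVVMzMzMzMzMiIiIiIiIiIiIiIiIjMzMzMzMzMzMzMzVVUzMzMzMzMiIiIiIiIiIiIiIiIiMzMzMzMzMzMzMzM1VTMzMzMzMiIiIiIiIiIiIiIiIiIzMzMzMzMzMzMzMzVTMzMzMzIiIiIiIiIiIiIiIiIiIjMzMzMzMzMzMzMzNVMzMzMyIiIiIiIiIiIiIiIiIiIiMzMzMzMzMzMzMzM1MzMzIiIiIiIiIiIiIiIiIiIiIiIzMzMzMzMzMzMzMzUzMzIiIiIiIiIiIiIiIiIiIiIiIjMzMzMzMzMzMzMzMzMzIiIiIiIiIiIiIiIiIiIiIiIiMzMzMzMzMzMzMzMzMzMiIiIiIiIiIiIiIiIiIiIiIiIzMzMzMzMzMzMzMzMzMiIiIiIiIiIiIiIiIiIiIiIiIjMzMzMzMzMzMzMxETMiIiIiIiIiIiIiIiIiIiIiIiIiMzMzMzMzMzMzMxEREiIiIiIiIiIiIiIiIiIiIiIiIiIzMzMzMzMzMzMzERESIiIiIiISIiIiIiIiIiIiIiIiIjMzMzMzMzMzMzEREREiIiIiIRIiIiIiIiIiIiIiIiIiMzMzMzMzMzMzERERESIiIhEREiIiIiIiIiIiIiIiIiIzMzMzMzMzMzMxEREREiERERERIiIiIiIiIiIiIiIiIjMzMzMzMzMzMzEREREREREREREiIiIiIiIiIiIiIiIiMzMzMzMzMzMzERERERERERERESIiIiIiIiIiIiIiIiIzMzMzMzMzMzMRERERERERERERIiIiIiIiIiIiIiIiIjMzMzMzMzMzMxEREREREREREREiIiIiIiIiIiIiIiIiMzMzMzMzMzMzMRERERERERERESIiIiIiIiIiIiIiIiIzMzMzMzMzMzMzMxERERERERERIiIiIiIiIiIiIiIiIjMzMzMzMzMzMzMzMREREREREREiIiIiIiIiIiIiIiIiMzMzMzMzMzMzMzMzEREREREREiIiIiIiIiIiIiIiIiIzMzMzMzMzMzMzMzMRERERERESIiIiIiIiIiIiIiIiIjMzMzMzMzMzMzMzMzERERERERIiIiIiIiIiIiIiIiIiMzMzMzMzMzMzMzMzERERERERERIiIiIiIiIiIiIiIiIzMzMzMzMzMzMzMxERERERERERESIiIiIiIiIiIiIiIjMzMzMzMzMzMzMRERERERERERERIiIiIiIiIiIiIiIiMzMREREzMzMzMREREREREREREREiIiIiIiIiIiIiIiIzERERERERERERERERERERERERESIiIiIiIiIiIiIiIjERERERERERERERERERERERERERIiIiIiIiIiIiIiIiERERERERERERERERERERERERERESIiIiIiIiIiIiIiIRERERERERERERERERERERERERERIiIiIiIiIiIiIiIhERERERERERERERERERERERERERERIiIiIiIiIiIiIiEREREREREREREREREREREREREREREREiIiIiIiIiIiIRERERERERERERERERERERERERERERERIiIiIiIiIiIhERERERERERERERERERERERERERERERESIiIiIiIiIiERERERERERERERERERERERERERERERERIiIiIiIiIiIREREREREREREREREREREREREREREREREiIiIiIiIiRBERERERERERERERERERERERERERERERERIiIiIiIiREEREREREREREREREREREREREREREREREREiIiIiIiJEQRERERERERERERERERERERERERERERERESIiIiIiJERBERERERERERERERERERERERERERERERERQiIiIiJEREEREREREREREREREREREREREREREREREURCIiIiJEREQRERERERERERERERERERERERERERERERRERERERERERBERERERERERERERERERERERERERERERFEREREREREREERERERERERERERERERERERERERERERERREREREREREQRERERERERERERERERERERERERERERERFERERERERERBEREREREREREREREREREREREREREREREUREREREREREERERERERERERERERERERERERERERERERFEREREREREQREREREREREREREREREREREREREREREREURERERERERBERERERERERERERERERERERERERERERERFERERERERE"/>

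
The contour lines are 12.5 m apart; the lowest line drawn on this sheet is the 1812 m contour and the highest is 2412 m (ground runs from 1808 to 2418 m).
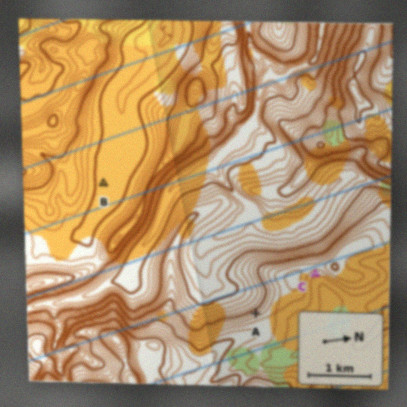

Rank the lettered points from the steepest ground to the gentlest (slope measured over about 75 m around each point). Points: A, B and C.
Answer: A C B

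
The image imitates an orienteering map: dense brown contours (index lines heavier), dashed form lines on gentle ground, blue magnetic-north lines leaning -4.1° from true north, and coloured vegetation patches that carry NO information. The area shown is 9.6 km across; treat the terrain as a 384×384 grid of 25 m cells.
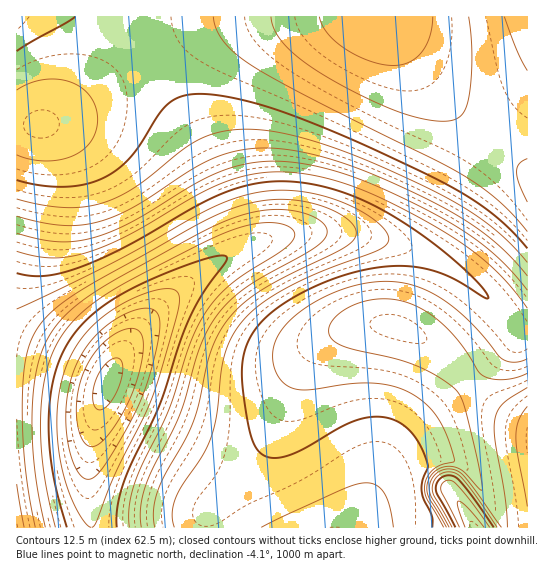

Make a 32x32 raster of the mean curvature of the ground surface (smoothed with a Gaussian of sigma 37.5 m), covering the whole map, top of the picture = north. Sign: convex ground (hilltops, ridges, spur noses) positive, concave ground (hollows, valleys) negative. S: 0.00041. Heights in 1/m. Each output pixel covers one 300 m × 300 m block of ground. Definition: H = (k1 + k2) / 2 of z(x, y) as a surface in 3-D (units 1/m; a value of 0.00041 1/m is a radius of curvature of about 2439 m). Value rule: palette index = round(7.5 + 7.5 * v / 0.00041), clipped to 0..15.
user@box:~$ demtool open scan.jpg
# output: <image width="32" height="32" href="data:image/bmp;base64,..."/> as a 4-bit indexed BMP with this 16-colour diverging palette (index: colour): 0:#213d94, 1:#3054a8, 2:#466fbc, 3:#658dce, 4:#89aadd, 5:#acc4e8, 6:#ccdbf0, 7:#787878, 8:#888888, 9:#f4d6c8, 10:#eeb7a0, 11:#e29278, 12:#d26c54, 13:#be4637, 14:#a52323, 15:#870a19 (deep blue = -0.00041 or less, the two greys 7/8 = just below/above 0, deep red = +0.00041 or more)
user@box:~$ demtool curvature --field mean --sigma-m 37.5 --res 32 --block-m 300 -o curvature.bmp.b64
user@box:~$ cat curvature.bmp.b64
<image width="32" height="32" href="data:image/bmp;base64,Qk12AgAAAAAAAHYAAAAoAAAAIAAAACAAAAABAAQAAAAAAAACAAATCwAAEwsAABAAAAAAAAAAlD0hAKhUMAC8b0YAzo1lAN2qiQDoxKwA8NvMAHh4eACIiIgAyNb0AKC37gB4kuIAVGzSADdGvgAjI6UAGQqHAIh3d3iIiIiIh3d3d3Yd6CeId2d4iIiIiIh3d3dxvtB3h3ZneIiIiIiIh3d3df9Ed4d2Z3iIiIiIiId3d3LKF3iHdmd4iIiIiIiHd3d3RHeIiHZmd4iIiIiIh3d3d3d4iIh2ZneIiIiIiId3d3d3iIiIdmZ3eIiIiIiHd3d3eIiIiHdmZ3iIiIiIiHd3d4iIiIh3Zmd4iIiIiIh3d3iIh3eIh2Zmd4iIiIiIiIiIiIh2iId2ZneIiIiIiIiIiIiIdoiHd2ZneIiIiIiIiIiIh3aIiHdmZ3eIiIiIiIiIiHdmiIiHd2Z3eIiIiIiIiId2ZniIiHd2Z3d3iIiIiId3Znd4iIiHd2Zmd3d3d3d3dmd3eIiIiId3ZmZnd3d3d3d3eIiIiIiId3ZmZmZmZ3d3d4iIiIiIiId3dmZmZ3d3d4iIiIiIiIiIh3d3d3d3eIiIiIiIiIiIiIiHd3d3iIiIiIiIiIiIiIiIiIiIiIiIiIiIiIiIiIiIiIiIiIiIiIiIiIiIiIiIiIiIiIiIiIiIiIiIiIiIiIiIiIiIiIiIiIiHiIiIiHd3eIiIiIiIiIiId4iIiId3d3iIiIiIiIiIiHeIiIiHd3eIiIiIiIiIiIh3iIiHd3d4iIiIiIiIiIiHd4iHd3d3iIiIiIiIiIiIh3d3d3d3d4iIiIiIiIiIiId3"/>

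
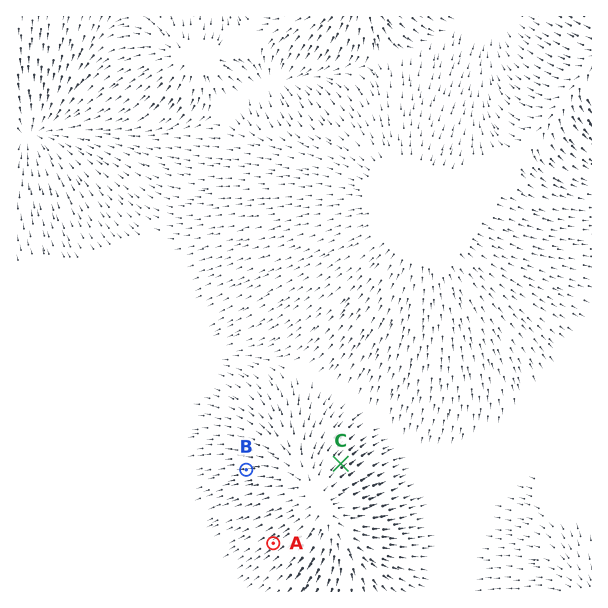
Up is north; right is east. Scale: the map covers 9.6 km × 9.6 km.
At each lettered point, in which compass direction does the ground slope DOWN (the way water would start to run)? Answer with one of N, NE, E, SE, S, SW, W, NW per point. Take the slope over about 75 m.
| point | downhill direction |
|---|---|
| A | SW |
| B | W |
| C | NE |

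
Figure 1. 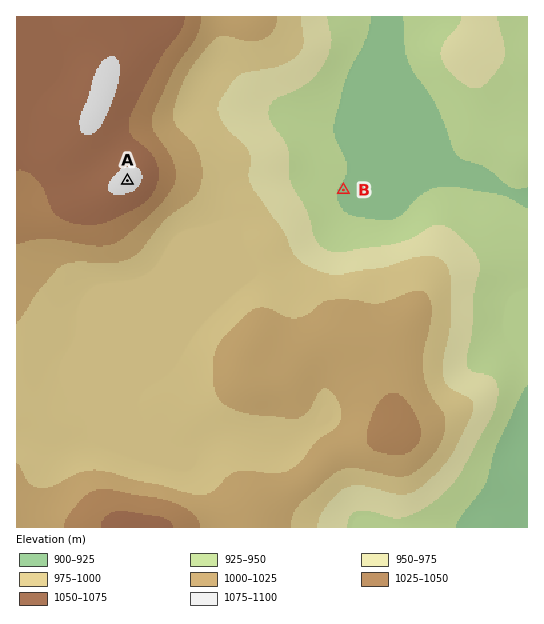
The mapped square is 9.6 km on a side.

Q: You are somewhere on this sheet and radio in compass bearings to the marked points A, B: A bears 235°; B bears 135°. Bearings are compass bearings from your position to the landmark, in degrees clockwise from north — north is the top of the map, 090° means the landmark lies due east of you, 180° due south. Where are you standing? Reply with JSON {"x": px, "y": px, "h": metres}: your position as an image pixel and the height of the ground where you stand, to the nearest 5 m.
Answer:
{"x": 249, "y": 96, "h": 965}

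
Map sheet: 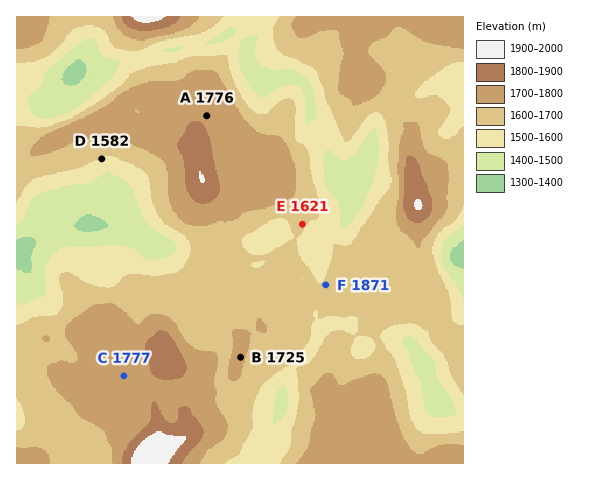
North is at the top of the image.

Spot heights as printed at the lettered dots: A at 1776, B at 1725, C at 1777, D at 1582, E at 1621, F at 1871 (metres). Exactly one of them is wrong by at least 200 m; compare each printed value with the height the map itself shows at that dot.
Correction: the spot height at F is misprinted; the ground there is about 1621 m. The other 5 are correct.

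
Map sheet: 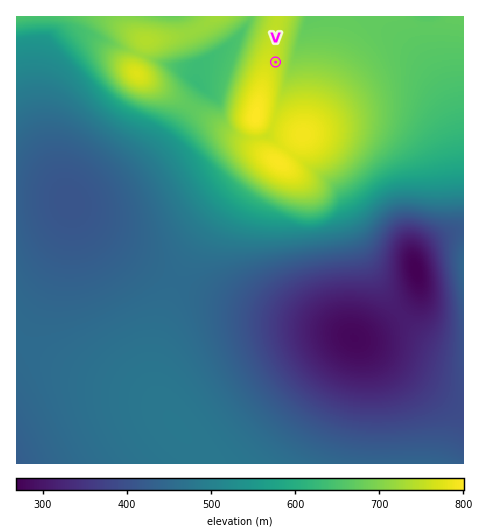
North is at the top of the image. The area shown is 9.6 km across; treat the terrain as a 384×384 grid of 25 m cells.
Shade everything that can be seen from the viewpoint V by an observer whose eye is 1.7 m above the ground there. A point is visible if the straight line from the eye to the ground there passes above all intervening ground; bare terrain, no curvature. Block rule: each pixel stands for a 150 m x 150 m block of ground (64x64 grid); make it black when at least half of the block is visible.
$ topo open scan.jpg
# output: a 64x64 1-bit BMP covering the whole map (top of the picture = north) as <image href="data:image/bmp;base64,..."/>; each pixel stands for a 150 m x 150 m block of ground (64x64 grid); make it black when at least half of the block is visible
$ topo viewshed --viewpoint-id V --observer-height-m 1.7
<image width="64" height="64" href="data:image/bmp;base64,Qk0+AgAAAAAAAD4AAAAoAAAAQAAAAEAAAAABAAEAAAAAAAACAAATCwAAEwsAAAIAAAAAAAAA////AAAAAAAAAAAAAAAAAAAAAAAAAAAAAAAAAAAAAAAAAAAAAAAAAAAAAAAAAAAAAAAAAAAAAAAAAAAAAAAAAAAAAAAAAAAAAAAAAAAAAAAAAAAAAAAAAAAAAAAAAAAAAAAAAAAAAAAAAAAAAAAAAAAAAAAAAAAAAAAAAAAAAAAAAAAAAAAAAAAAAAAAAAAAAAAAAAAAAAAAAAAAAAAAAAAAAAAAAAAAAAAAAAAAAAAAAAAAAAAAAAAAAAAAAAAAAAAAAAAAAAAAAAAAAAAAAAAAAAAAAAAAAAAAAAAAAAAAAAAAAAAAAAAAAAAAAAAAAAAAAAAAAAAAAAAAAAAAAAAAAAAAAAAAAAAAAAAAAAAAAAAAAAAAAAAAAAAAAAAAAAAAAAAAAAAAAAAAAAAAAAAAAAAAAAAAAAAAAAAAAAAAAAAAAAAAAAAAAAAAAAAAAAAAAAAAAAAAAAAAAAAAAAAAAAAGAAAAAAAAAAwAAAAAAAAAAAAAAAAAAAAAAAAAAAAAAAYAAAAAAAAAB8AAAAAAAAAH4AAAAAAAAAfwAAEAAAAAA/gABwAAAAAD/AAfAAAAAAv+AH8AAAAACf8D/wAAAAAJ////AAAAAAz///8AAAAADP///wAAAAAE////AAAAAAZ///8AAAAABn///wAAAAAHf///AAAAAAd///8AAAAAB7///w=="/>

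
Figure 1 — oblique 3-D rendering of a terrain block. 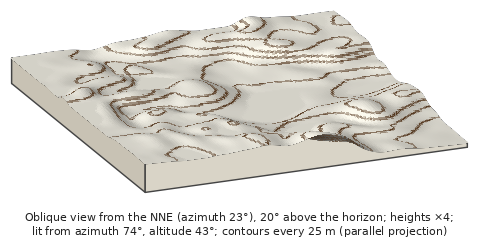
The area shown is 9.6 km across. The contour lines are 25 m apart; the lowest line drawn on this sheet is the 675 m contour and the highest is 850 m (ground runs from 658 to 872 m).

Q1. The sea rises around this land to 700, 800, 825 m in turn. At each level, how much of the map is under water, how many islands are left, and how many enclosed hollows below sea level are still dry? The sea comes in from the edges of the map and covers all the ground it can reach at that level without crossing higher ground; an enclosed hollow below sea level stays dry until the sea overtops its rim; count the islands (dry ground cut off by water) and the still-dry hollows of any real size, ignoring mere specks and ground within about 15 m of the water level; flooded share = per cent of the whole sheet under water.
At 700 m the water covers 8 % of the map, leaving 0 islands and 0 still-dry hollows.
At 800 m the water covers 62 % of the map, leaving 0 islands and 0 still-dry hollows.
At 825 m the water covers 86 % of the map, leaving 0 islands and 0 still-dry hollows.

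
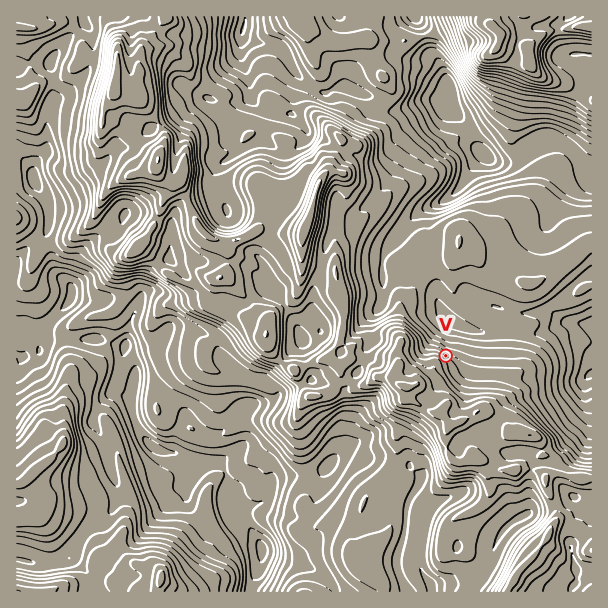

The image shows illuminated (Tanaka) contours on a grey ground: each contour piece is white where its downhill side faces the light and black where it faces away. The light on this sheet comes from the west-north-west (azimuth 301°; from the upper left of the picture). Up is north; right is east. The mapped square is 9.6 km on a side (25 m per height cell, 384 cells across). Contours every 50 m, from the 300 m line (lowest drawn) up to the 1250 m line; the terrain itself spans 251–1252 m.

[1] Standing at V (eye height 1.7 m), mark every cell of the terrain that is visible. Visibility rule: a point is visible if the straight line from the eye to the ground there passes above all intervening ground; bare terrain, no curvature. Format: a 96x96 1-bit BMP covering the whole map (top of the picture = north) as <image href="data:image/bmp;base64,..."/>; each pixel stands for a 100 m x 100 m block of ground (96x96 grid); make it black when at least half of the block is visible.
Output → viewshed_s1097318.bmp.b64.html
<image width="96" height="96" href="data:image/bmp;base64,Qk2+BAAAAAAAAD4AAAAoAAAAYAAAAGAAAAABAAEAAAAAAIAEAAATCwAAEwsAAAIAAAAAAAAA////AAAAAAAAAAAAAAAAAAAAAAAAAAAAAAAAAAAAAAAAAAAAAAAAAAAAAAAAAAAAAAAAAAAAAAAAAAAAAAAAAAAAAAAAAAAAAAAAAAAAAAAAAAAAAAAAAAAAAAAAAAAAAAAAAAAAAAAAAAAAAAAAAAAAAAAAAAAAAAAAAAAAAAAAAAAAAAAAAAAAAAAAAAAAAAAAAAAAAAAAAAAAAAAAAAAAAAAAAAAAAAAAAAAAAAAAAAAAAAAAAAAAAAAAAAAAAAAAAAAAAAAAAAAAAAAAAAAAAAAAAAAAAAAAAAAAAAAAAAAAAAAAAAAAAAAAAAAAAAAAAAAAAAAAAAAAAAAAAAAAAAAAAAAAAAAAAAAAAAAAAAAAAAAAAAAAAAAAAAAAAAAAAAAAAAAAAAAAAAAAAAAAAAAAAAAAAAAAAAAAAAAAAAAAAAAAAAAAAAAAAAAAAAAAAAAAAAAAAAAAAAAAAAAAAAAAAAAAAAAAAAAAAAAAAAAAAAAAAAAAAAAAAAAAAAAAAAAGAAAAAAAAAAAAAAAHgAAAAAAAAAAAAAAH4AAAAAAAAAAAAAAH4AAAAAAAAAAAAAAHgAAAAAAAAAAAAAAP4AAAAAAAAAAAAAA/+AAAAAAAAAAAAAB/+AAAAAAAAAAAAAH/+AAAAAAAAAAAAAH/+AAAAAAAAAAAAEP/+AAAAAAAAAAAAH/P/AAAAAAAAAAAAH///gAAAAAAAAAAAH///AAAAAAAAAAAAH//4AAAAAAAAAAAAP/+PAcAAAAAAAAAAP////8AAAAAAAAAAP////8AAAAAAAAAAH////8AAAAAAAAAAD////8AAAAAAAAAAD///98AAAAAAAAH4B////8AAAAAAAAH4Z////8AAAAAAAAH8///8P8AAAAAAAAH+f//4H8AAAAAAAGH+P//4D4AAAAAAAGH+H//wB4AAAAAAAHH/D//wA4AAAAAAADn/h/PAA4AAAAAAAD3/gcAAA4AAAAAAAD3/wAAAAwAAAAAAAB/v4AAAAgAAAAAAAB/n4AAAAAAAAAAAAB7z8AAAAAAAAAAAAA75+AAAAAAAAAAAAA/8/gAAAAAAAAAAAA/8fgAAAAAAAAAAAAf+DwAAAAAAAAAAAAf8AQAAAAAAAAAAAAA8AAAAAAAAAAAAAAAcAAAAAAAAAAAAAAAcAAAAAAAAAAAAAAA8AAAAAAAAAAAAAAB8AAAAAEAAAAAAAACEAAAAAMAAAAAAAAAAAAAAAcAAAAAAAAAAAAAAB8AAAAAAAAAAAAAD/8AAAAAAAAAAAAAP/8AAAAAAAAAAAAAf/8AAAAAAAAAAAAA//8AAAAAAAAAAAAB//8AAAAAAAAAAAAD//4AAAAAAAAABwAH/+AAAAAAAAAADwAf/4AAAAAAAAAAAQAf/gAAAAAAAAAAAIA//AAAAAAAAAAAAIB/6AAAAAAAAAAAIcD/+AAAAAAAAAAB8fHw2AAAAAAAAAAB///gQAEAAAAAAAAAOB/wQAcAAAAAAAAAAAf8AA8AAAAAAAAAAAP+AAAAAAAAAAAADAfwAAA="/>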